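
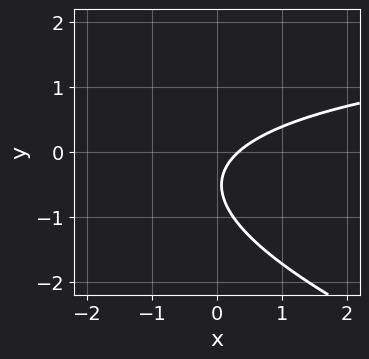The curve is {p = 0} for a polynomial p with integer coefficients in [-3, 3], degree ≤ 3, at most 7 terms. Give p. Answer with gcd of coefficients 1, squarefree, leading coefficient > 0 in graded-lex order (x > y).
x*y + 3*y^2 - 3*x + 3*y + 1

First, deg p = 2.
Then, observable constraints: the curve avoids every integer y-axis point in the box.
Finally, putting this together gives p.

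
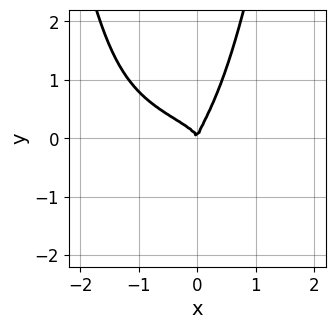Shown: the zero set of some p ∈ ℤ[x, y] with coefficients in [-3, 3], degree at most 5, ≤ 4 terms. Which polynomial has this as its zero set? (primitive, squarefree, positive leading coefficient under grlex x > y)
deg p = 4. The shape is more complex than any degree-3 curve.
From the axis intercepts and sections: one x-axis crossing is at x = 0; it meets the y-axis at y = 0 (among the integer gridlines).
These observations pin down the coefficients.

3*x^2*y^2 + 3*x*y^2 - 2*y^3 + x^2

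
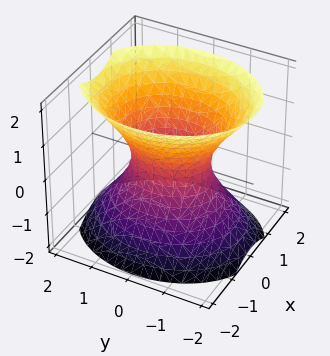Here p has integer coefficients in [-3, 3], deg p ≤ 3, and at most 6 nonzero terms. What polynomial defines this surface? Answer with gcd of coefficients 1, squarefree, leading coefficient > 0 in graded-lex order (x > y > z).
3*x^2 + 2*y^2 - 2*z^2 - 2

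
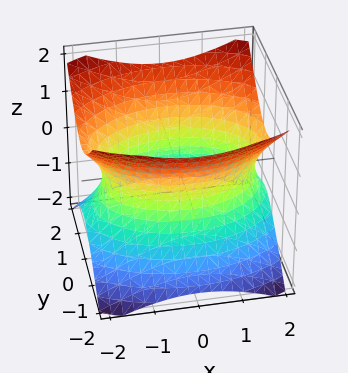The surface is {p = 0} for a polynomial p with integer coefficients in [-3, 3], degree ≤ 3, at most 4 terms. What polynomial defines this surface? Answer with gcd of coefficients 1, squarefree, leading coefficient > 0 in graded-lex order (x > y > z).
1. The degree is 2 — an hourglass — one-sheet hyperboloid; a quadric.
2. Symmetries: mirror symmetry y ↦ −y ⇒ only even powers of y; it's symmetric under x → −x, forcing even powers of x; it's symmetric under z → −z, forcing even powers of z.
3. Checking where it meets the axes: no z-intercept at any integer in the box.
4. The integer polynomial consistent with all of this is the stated p.

x^2 + 2*y^2 - 2*z^2 - 3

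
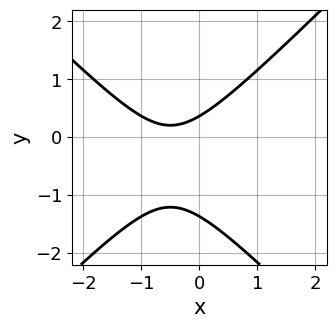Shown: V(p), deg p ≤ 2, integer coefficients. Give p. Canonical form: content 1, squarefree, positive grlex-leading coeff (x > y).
2*x^2 - 2*y^2 + 2*x - 2*y + 1

The degree is 2 — no degree-1 curve has this shape.
Against the integer gridlines: it misses every integer gridline on the x-axis.
Solving for integer coefficients yields p as stated.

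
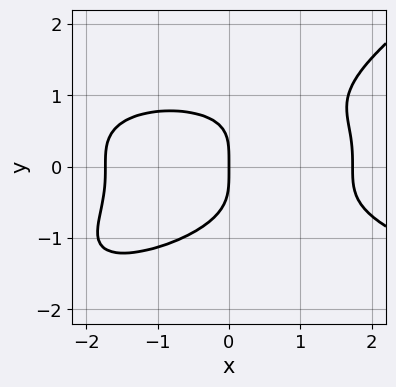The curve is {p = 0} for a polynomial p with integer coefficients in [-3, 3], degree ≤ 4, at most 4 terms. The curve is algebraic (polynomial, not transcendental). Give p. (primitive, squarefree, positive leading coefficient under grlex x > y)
2*x*y^3 - 3*y^4 + x^3 - 3*x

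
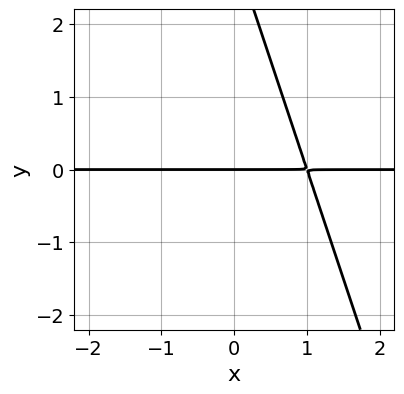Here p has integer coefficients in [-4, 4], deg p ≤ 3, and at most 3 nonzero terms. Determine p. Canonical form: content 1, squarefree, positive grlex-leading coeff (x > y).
First, the degree is 2 — a generic line meets the curve in up to 2 points.
Then, reading off the gridlines: every point of the x-axis in the box is on the curve; it meets the y-axis at y = 0 (among the integer gridlines).
Finally, the integer polynomial consistent with all of this is the stated p.

3*x*y + y^2 - 3*y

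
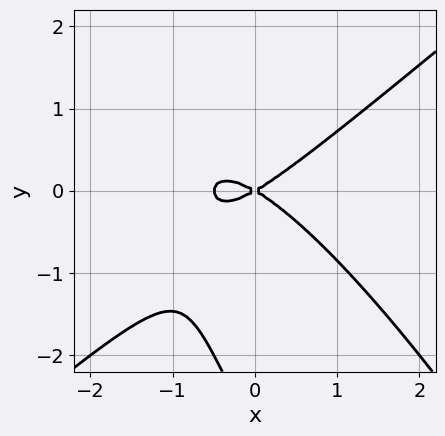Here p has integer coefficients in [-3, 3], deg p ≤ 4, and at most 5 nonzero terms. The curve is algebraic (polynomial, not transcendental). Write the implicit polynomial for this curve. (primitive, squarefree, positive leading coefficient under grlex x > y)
2*x^3 - 2*x*y^2 - y^3 + x^2 - 3*y^2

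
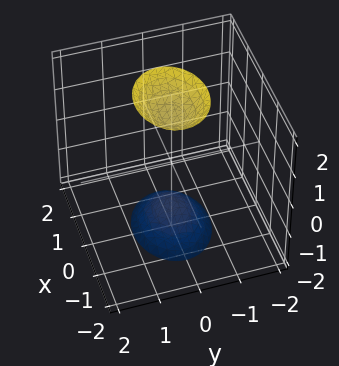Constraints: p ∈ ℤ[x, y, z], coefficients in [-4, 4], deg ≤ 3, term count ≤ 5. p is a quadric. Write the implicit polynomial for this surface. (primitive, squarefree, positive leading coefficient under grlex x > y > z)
The picture has 2 separate pieces. They look like related sheets of one shape, so recover p as a whole.
The degree is 2 — two separate bowl-shaped sheets opening away from each other; a quadric.
Symmetries: it's symmetric under x → −x, forcing even powers of x; it's symmetric under z → −z, forcing even powers of z; mirror symmetry y ↦ −y ⇒ only even powers of y.
From the visible intercepts: the surface avoids every integer x-axis point in the box; no y-intercept at any integer in the box.
Assembling these constraints gives the stated polynomial.

2*x^2 + 3*y^2 - z^2 + 2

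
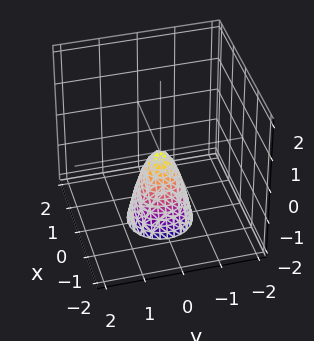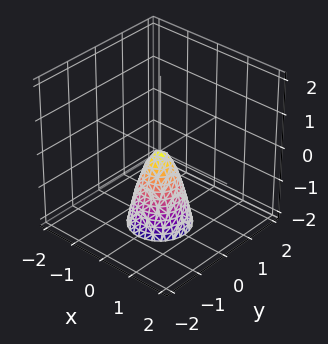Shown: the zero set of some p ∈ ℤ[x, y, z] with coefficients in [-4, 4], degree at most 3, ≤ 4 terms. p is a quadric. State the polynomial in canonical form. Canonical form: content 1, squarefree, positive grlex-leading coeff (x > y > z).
3*x^2 + 3*y^2 + z

1. The degree is 2 — a paraboloid; a quadric.
2. By symmetry, the z-axis is an axis of rotation, so x and y enter only as x² + y².
3. Checking where it meets the axes: it meets the z-axis at z = 0 (among the integer gridlines); a circular section at z = -2 has radius between 0 and 1; one x-axis crossing is at x = 0.
4. Solving for integer coefficients yields p as stated.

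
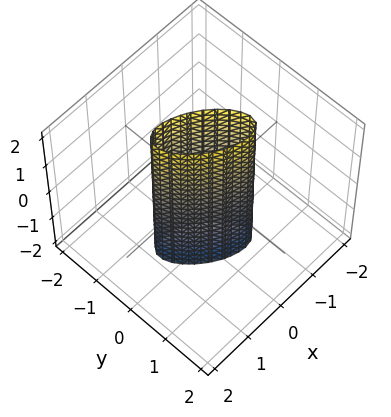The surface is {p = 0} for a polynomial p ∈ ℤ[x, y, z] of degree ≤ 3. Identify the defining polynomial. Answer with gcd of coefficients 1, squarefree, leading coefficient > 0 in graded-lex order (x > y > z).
The degree is 2 — the shape is more complex than any degree-1 surface.
Against the integer gridlines: the surface avoids every integer z-axis point in the box.
The integer polynomial consistent with all of this is the stated p.

2*x^2 + 3*x*y + 3*y^2 - 1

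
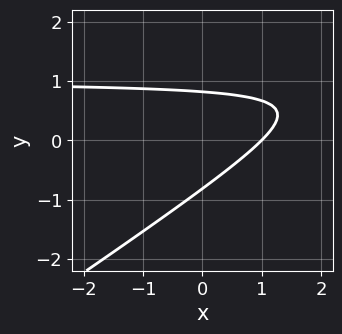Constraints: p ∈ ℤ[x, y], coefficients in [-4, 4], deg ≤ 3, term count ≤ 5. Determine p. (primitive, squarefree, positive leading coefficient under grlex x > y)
2*x*y - 3*y^2 - 2*x + 2

(a) deg p = 2. A generic line meets the curve in up to 2 points.
(b) Observable constraints: one x-axis crossing is at x = 1.
(c) Fitting integer coefficients to these (and the overall shape) gives p.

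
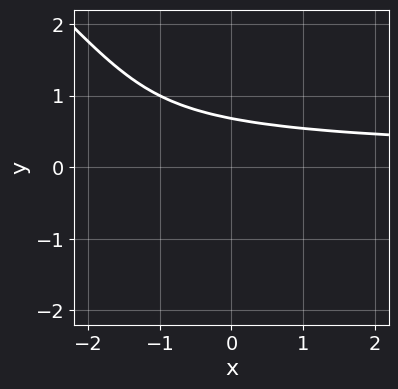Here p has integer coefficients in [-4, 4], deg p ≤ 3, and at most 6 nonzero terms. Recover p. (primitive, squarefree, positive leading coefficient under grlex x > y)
x*y^2 + y^3 + y - 1

Degree: no degree-2 curve has this shape, so deg p = 3.
Reading off the gridlines: no x-intercept at any integer in the box.
Fitting integer coefficients to these (and the overall shape) gives p.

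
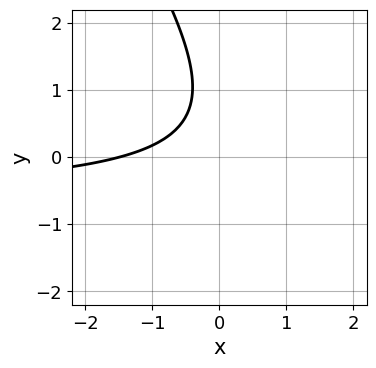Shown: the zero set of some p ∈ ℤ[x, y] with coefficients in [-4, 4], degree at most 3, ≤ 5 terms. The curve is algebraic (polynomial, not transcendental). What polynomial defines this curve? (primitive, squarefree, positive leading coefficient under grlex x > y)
1. deg p = 2. The shape is more complex than any degree-1 curve.
2. Checking where it meets the axes: it misses every integer gridline on the y-axis.
3. The integer polynomial consistent with all of this is the stated p.

3*x*y + 2*y^2 + 2*x - 3*y + 3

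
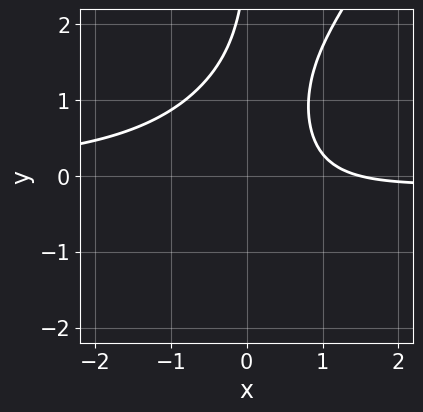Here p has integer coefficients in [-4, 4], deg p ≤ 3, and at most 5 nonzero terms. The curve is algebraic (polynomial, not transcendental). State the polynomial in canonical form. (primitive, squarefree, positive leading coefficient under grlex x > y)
3*x^2*y - 2*x*y^2 + 2*x + y - 3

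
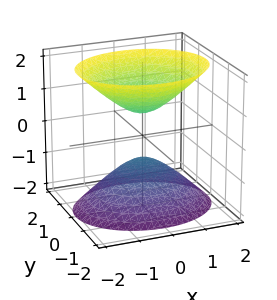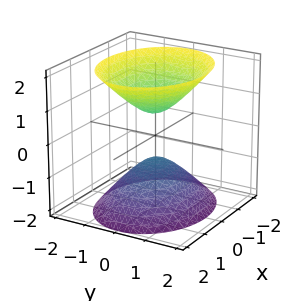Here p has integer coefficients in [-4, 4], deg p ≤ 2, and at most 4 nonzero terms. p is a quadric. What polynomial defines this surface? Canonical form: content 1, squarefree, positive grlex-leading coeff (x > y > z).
2*x^2 + 3*y^2 - 2*z^2 + 1

(a) There are 2 components. Treating them together as one polynomial.
(b) Degree: two sheets facing apart; a quadric, so deg p = 2.
(c) Symmetries: it's symmetric under z → −z, forcing even powers of z; the y ↦ −y reflection is a symmetry, so y appears only in even powers; it's symmetric under x → −x, forcing even powers of x.
(d) Checking where it meets the axes: no y-intercept at any integer in the box; the surface avoids every integer x-axis point in the box.
(e) Solving for integer coefficients yields p as stated.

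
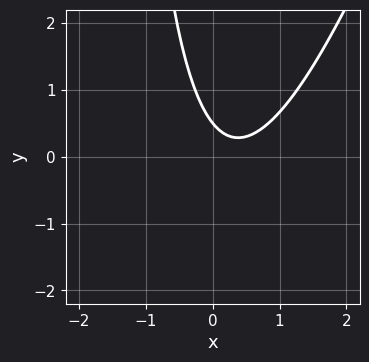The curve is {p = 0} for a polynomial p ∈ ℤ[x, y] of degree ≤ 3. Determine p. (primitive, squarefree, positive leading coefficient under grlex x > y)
3*x^2 - x*y - 2*x - 2*y + 1

(a) Degree: the shape is more complex than any degree-1 curve, so deg p = 2.
(b) From the visible intercepts: no x-intercept at any integer in the box.
(c) The integer polynomial consistent with all of this is the stated p.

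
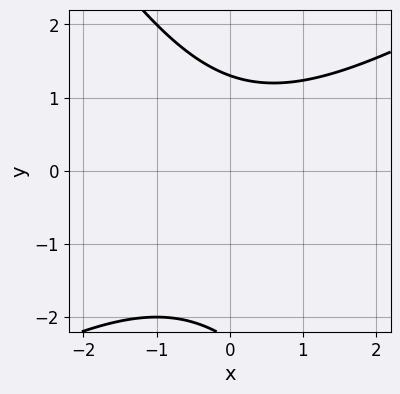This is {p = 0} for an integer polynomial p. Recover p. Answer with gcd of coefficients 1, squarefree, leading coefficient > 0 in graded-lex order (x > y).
x^2 - x*y - y^2 - y + 3

(a) Degree: the shape is more complex than any degree-1 curve, so deg p = 2.
(b) From the visible intercepts: no x-intercept at any integer in the box.
(c) Fitting integer coefficients to these (and the overall shape) gives p.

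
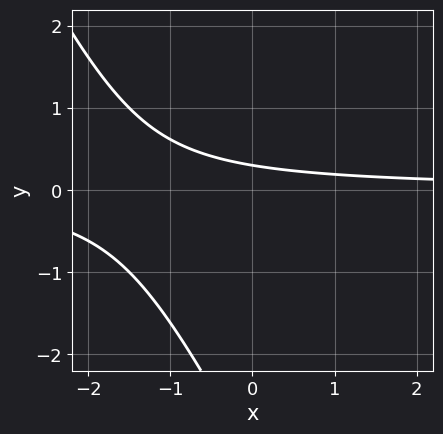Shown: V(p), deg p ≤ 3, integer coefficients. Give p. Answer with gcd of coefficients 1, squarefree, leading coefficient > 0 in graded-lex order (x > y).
2*x*y + y^2 + 3*y - 1

1. The degree is 2 — the shape is more complex than any degree-1 curve.
2. Reading off the gridlines: it misses every integer gridline on the x-axis.
3. Matching integer coefficients to the picture gives p.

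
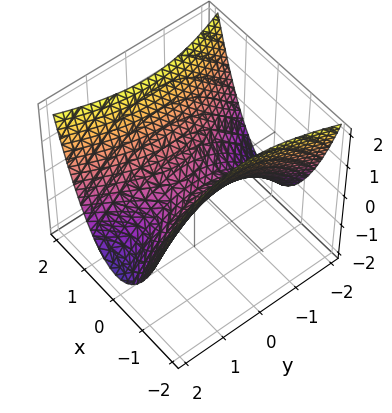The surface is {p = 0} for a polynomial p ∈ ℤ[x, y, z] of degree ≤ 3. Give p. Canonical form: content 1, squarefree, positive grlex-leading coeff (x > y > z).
3*x^2 - y^2 - 3*z

deg p = 2.
Symmetries: mirror symmetry x ↦ −x ⇒ only even powers of x; mirror symmetry y ↦ −y ⇒ only even powers of y.
Reading off the gridlines: one z-axis crossing is at z = 0; it meets the y-axis at y = 0 (among the integer gridlines); it meets the x-axis at x = 0 (among the integer gridlines).
Matching integer coefficients to the picture gives p.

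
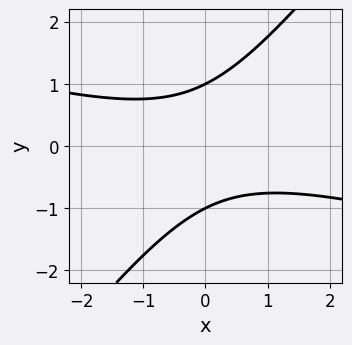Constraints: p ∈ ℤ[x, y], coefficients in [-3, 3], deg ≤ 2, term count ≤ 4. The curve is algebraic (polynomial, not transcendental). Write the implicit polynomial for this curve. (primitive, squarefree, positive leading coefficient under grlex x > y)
x^2 + 3*x*y - 3*y^2 + 3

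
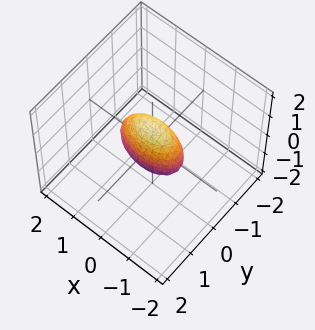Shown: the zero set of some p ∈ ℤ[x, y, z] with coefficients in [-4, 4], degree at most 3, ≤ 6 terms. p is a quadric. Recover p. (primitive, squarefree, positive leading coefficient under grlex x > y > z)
x^2 + 3*y^2 + z^2 - 1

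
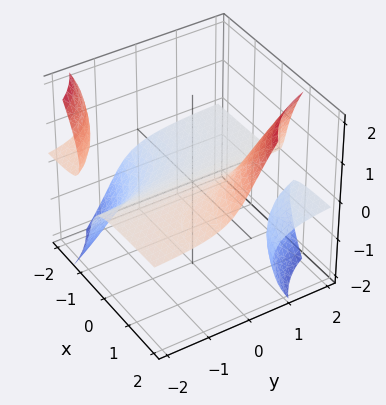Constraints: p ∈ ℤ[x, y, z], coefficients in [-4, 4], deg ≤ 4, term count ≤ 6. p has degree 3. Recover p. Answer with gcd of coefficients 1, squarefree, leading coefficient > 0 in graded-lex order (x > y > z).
3*x*y*z - z^3 + x*z + x - 3*z

I count 3 distinct pieces. Treating them together as one polynomial.
deg p = 3. The shape is more complex than any degree-2 surface.
Reading off the gridlines: the visible y-axis segment lies entirely on the surface; it crosses the z-axis at the gridline z = 0.
Putting this together gives p.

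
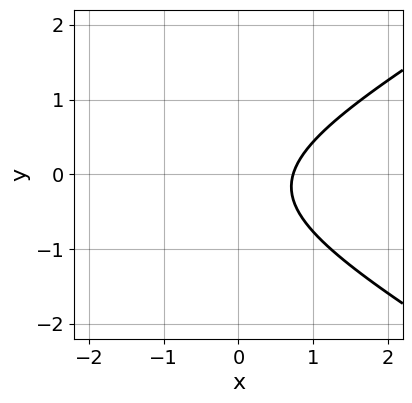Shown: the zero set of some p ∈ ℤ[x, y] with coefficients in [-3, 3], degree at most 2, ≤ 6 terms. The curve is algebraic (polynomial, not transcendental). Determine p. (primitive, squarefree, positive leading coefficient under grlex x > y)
The degree is 2 — the shape is more complex than any degree-1 curve.
Checking where it meets the axes: no y-intercept at any integer in the box.
Putting this together gives p.

x^2 - 3*y^2 + 2*x - y - 2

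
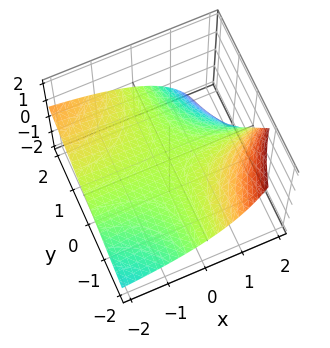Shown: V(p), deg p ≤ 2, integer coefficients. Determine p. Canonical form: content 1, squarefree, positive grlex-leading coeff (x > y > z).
x*y - x*z + 3*z

(a) deg p = 2.
(b) Against the integer gridlines: the visible x-axis segment lies entirely on the surface; one z-axis crossing is at z = 0; the visible y-axis segment lies entirely on the surface.
(c) Assembling these constraints gives the stated polynomial.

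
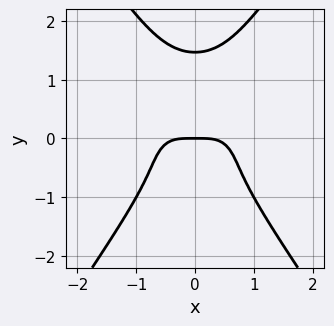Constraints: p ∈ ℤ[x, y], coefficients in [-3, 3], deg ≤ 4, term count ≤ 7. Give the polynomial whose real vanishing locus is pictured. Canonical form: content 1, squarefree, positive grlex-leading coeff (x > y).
3*x^4 + 3*x^2*y^2 - 2*y^4 + 2*y^3 + 2*y

(a) Degree: a generic line meets the curve in up to 4 points, so deg p = 4.
(b) Symmetries: it's symmetric under x → −x, forcing even powers of x.
(c) Observable constraints: one y-axis crossing is at y = 0; it crosses the x-axis at the gridline x = 0.
(d) These observations pin down the coefficients.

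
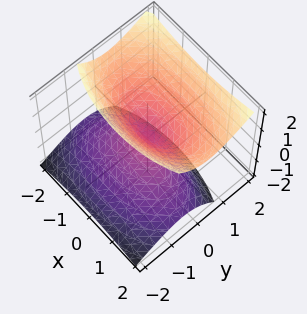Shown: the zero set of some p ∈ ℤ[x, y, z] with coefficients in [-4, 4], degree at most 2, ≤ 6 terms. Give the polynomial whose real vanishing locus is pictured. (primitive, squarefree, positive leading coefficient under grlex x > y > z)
x^2 + 3*y^2 - 2*y*z - 2*z^2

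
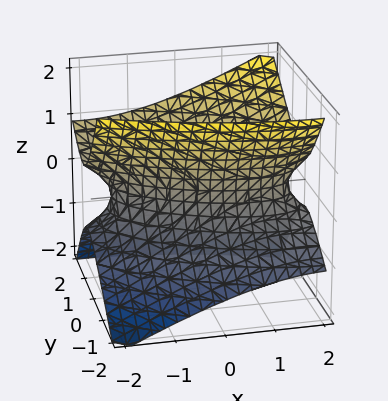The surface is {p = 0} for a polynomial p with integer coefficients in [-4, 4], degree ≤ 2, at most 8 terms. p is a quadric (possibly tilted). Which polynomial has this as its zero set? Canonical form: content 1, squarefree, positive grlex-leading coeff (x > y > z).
(a) The degree is 2 — no degree-1 surface has this shape.
(b) From the axis intercepts and sections: no z-intercept at any integer in the box.
(c) Fitting integer coefficients to these (and the overall shape) gives p.

x^2 + 2*x*y + 3*y^2 - 2*y*z - 3*z^2 - 2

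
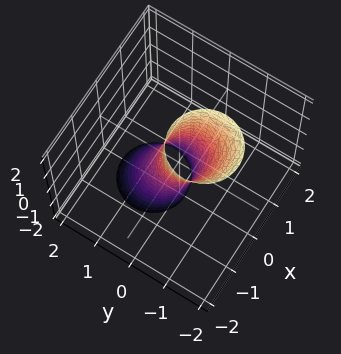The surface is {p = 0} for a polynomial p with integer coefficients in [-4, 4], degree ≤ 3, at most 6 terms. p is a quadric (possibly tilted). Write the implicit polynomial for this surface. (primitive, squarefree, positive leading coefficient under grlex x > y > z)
3*x^2 + 3*y^2 + 2*y*z - 1

(a) The degree is 2 — no degree-1 surface has this shape.
(b) Against the integer gridlines: the surface avoids every integer z-axis point in the box.
(c) Fitting integer coefficients to these (and the overall shape) gives p.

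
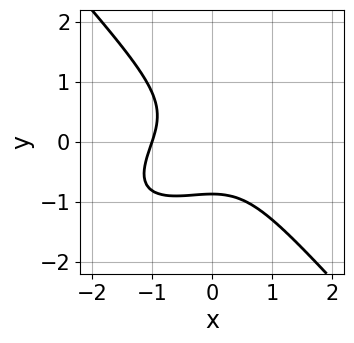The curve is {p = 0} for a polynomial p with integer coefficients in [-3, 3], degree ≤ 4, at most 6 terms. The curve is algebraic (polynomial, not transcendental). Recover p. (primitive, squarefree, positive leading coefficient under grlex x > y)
1. Degree: a generic line meets the curve in up to 3 points, so deg p = 3.
2. Checking where it meets the axes: one x-axis crossing is at x = -1.
3. Fitting integer coefficients to these (and the overall shape) gives p.

2*x^3 - 2*x^2*y + 3*y^3 + 2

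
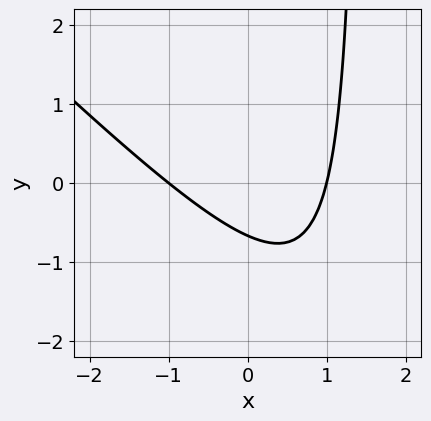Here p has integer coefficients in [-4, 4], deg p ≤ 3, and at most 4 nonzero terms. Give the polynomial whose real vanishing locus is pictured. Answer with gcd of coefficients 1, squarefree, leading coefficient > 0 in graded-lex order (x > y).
(a) deg p = 2. The shape is more complex than any degree-1 curve.
(b) Checking where it meets the axes: the x-axis gridline crossings are at x ∈ {-1, 1}.
(c) Putting this together gives p.

2*x^2 + 2*x*y - 3*y - 2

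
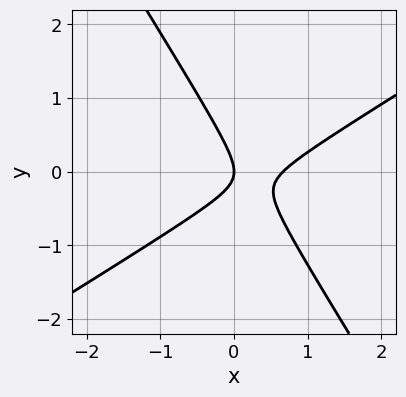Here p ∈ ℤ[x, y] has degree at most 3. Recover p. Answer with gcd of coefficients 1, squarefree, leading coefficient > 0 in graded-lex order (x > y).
3*x^2 - 3*x*y - 3*y^2 - 2*x

1. Degree: a generic line meets the curve in up to 2 points, so deg p = 2.
2. Checking where it meets the axes: it meets the x-axis at x = 0 (among the integer gridlines); one y-axis crossing is at y = 0.
3. These observations pin down the coefficients.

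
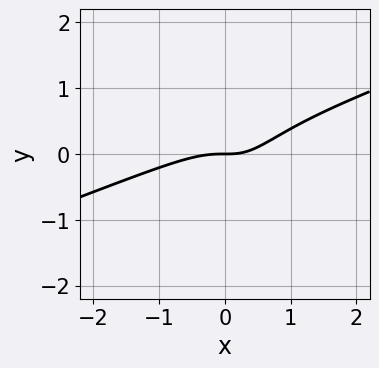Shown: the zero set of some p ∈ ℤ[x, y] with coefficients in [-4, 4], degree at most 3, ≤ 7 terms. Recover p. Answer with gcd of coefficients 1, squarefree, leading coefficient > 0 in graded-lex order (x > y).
x^3 - 3*x^2*y + x*y^2 + x*y - y

(a) The degree is 3 — no degree-2 curve has this shape.
(b) Reading off the gridlines: it meets the x-axis at x = 0 (among the integer gridlines); it crosses the y-axis at the gridline y = 0.
(c) Putting this together gives p.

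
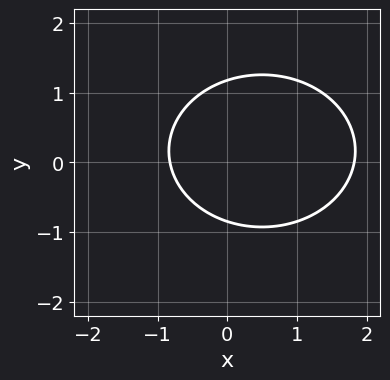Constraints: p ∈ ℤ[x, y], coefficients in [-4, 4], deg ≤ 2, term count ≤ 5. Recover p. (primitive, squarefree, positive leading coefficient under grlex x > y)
2*x^2 + 3*y^2 - 2*x - y - 3

(a) Degree: a generic line meets the curve in up to 2 points, so deg p = 2.
(b) Matching integer coefficients to the picture gives p.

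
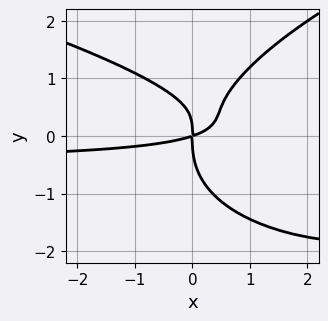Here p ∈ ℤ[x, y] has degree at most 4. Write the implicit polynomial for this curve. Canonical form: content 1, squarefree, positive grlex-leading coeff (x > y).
2*y^4 - 2*x^2*y - 3*x*y^2 - x^2 + 3*x*y

First, deg p = 4.
Then, from the axis intercepts and sections: it meets the y-axis at y = 0 (among the integer gridlines); it meets the x-axis at x = 0 (among the integer gridlines).
Finally, putting this together gives p.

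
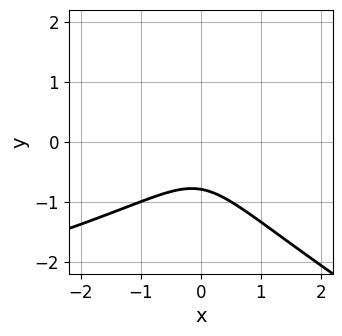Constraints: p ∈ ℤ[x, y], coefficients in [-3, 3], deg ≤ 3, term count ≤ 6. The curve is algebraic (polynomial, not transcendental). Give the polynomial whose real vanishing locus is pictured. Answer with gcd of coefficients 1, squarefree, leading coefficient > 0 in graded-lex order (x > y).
x*y^2 + 2*y^3 + 2*x^2 + 1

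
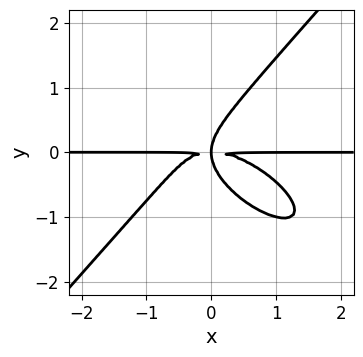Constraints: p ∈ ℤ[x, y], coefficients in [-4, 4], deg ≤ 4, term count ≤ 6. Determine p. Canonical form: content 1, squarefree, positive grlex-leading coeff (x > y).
2*x^3*y + 2*x^2*y^2 - 3*y^4 + 3*x*y^2

(a) The degree is 4 — the shape is more complex than any degree-3 curve.
(b) Reading off the gridlines: the visible x-axis segment lies entirely on the curve.
(c) Assembling these constraints gives the stated polynomial.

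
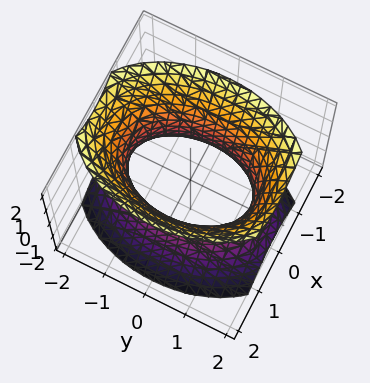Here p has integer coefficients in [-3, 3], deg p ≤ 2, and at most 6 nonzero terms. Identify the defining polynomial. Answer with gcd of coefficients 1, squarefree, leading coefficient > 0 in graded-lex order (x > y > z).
2*x^2 + y^2 - z^2 - 2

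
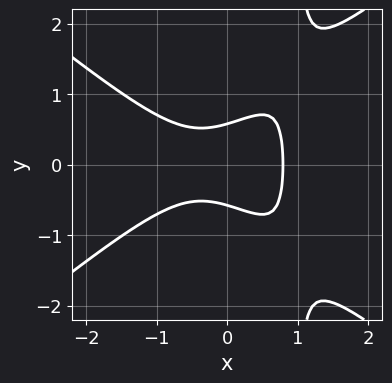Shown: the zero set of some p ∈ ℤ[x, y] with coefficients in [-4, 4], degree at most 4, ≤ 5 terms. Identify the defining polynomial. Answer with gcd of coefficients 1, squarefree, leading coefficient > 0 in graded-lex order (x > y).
2*x^3 - 3*x*y^2 + 3*y^2 - 1

First, deg p = 3. The shape is more complex than any degree-2 curve.
Then, symmetries: the y ↦ −y reflection is a symmetry, so y appears only in even powers.
Finally, solving for integer coefficients yields p as stated.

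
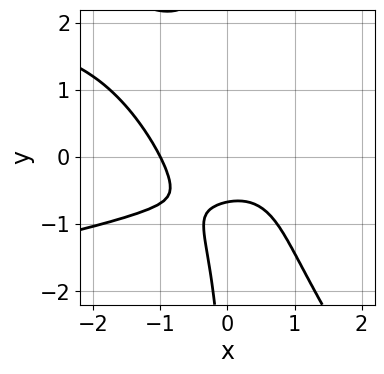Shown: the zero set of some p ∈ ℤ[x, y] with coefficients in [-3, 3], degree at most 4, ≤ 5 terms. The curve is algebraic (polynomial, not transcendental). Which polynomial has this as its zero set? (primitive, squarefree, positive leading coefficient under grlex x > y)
(a) deg p = 4. The shape is more complex than any degree-3 curve.
(b) Against the integer gridlines: it meets the x-axis at x = -1 (among the integer gridlines).
(c) These observations pin down the coefficients.

3*x^2*y^2 + 2*x*y^3 + 2*x^3 + 3*y + 2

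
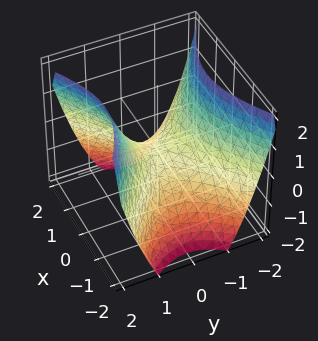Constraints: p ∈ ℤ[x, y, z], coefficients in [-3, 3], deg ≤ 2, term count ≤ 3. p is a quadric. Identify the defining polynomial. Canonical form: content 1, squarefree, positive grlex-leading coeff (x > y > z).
2*x^2 - 3*y^2 + 3*z

1. The degree is 2 — a hyperbolic paraboloid; a quadric.
2. Symmetries: it's symmetric under y → −y, forcing even powers of y; the x ↦ −x reflection is a symmetry, so x appears only in even powers.
3. Observable constraints: it meets the x-axis at x = 0 (among the integer gridlines); it meets the y-axis at y = 0 (among the integer gridlines); it crosses the z-axis at the gridline z = 0.
4. Solving for integer coefficients yields p as stated.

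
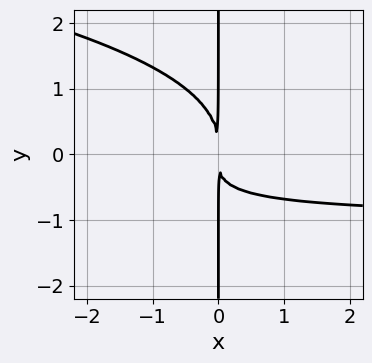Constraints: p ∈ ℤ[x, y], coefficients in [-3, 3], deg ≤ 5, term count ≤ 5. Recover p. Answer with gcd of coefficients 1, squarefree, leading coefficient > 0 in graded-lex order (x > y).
x*y^3 + x^2*y + x^2

(a) deg p = 4. No degree-3 curve has this shape.
(b) From the axis intercepts and sections: every point of the y-axis in the box is on the curve.
(c) Matching integer coefficients to the picture gives p.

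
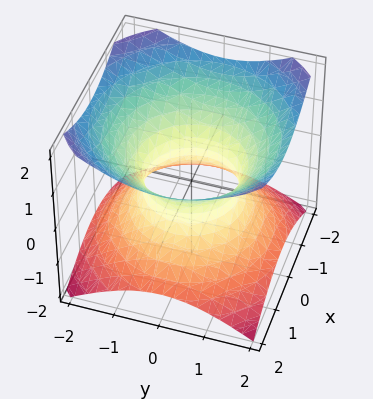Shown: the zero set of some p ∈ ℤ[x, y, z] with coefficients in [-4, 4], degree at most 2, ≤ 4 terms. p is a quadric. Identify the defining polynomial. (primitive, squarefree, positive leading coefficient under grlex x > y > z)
deg p = 2. One connected sheet with a waist; a quadric.
Symmetries: rotational symmetry about the z-axis ⇒ p depends on x, y only through x² + y²; it's symmetric under z → −z, forcing even powers of z.
From the axis intercepts and sections: the y-axis gridline crossings are at y ∈ {-1, 1}; among the integer gridlines, it crosses the x-axis at x ∈ {-1, 1}; a circular section at z = -1 has radius between 1 and 2; it misses every integer gridline on the z-axis.
Fitting integer coefficients to these (and the overall shape) gives p.

2*x^2 + 2*y^2 - 3*z^2 - 2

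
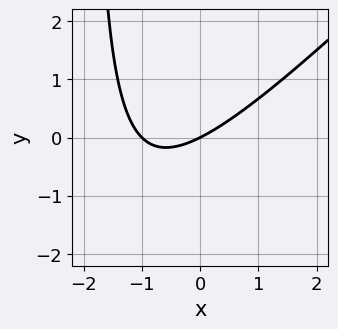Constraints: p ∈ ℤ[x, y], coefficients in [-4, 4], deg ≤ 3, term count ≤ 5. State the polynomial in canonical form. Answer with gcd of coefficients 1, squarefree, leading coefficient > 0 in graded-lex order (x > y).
Degree: the shape is more complex than any degree-1 curve, so deg p = 2.
From the visible intercepts: the x-axis gridline crossings are at x ∈ {-1, 0}; it meets the y-axis at y = 0 (among the integer gridlines).
Fitting integer coefficients to these (and the overall shape) gives p.

x^2 - x*y + x - 2*y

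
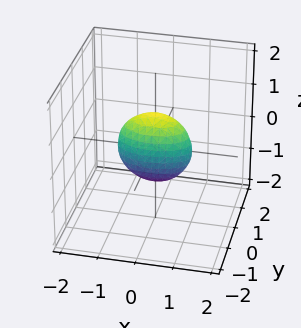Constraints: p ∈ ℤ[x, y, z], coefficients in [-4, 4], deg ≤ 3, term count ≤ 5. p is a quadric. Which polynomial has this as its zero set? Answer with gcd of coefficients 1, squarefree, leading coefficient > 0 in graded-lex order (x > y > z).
1. The degree is 2 — a closed, bounded, convex surface; a quadric.
2. Symmetries: the z ↦ −z reflection is a symmetry, so z appears only in even powers; the x ↦ −x reflection is a symmetry, so x appears only in even powers; it's symmetric under y → −y, forcing even powers of y.
3. Observable constraints: among the integer gridlines, it crosses the x-axis at x ∈ {-1, 1}; the z-axis gridline crossings are at z ∈ {-1, 1}.
4. Solving for integer coefficients yields p as stated.

x^2 + 3*y^2 + z^2 - 1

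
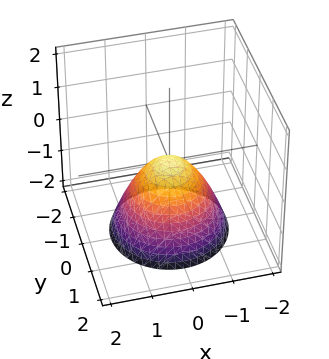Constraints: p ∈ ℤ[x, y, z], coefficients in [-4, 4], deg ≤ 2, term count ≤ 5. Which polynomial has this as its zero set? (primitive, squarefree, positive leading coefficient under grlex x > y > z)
x^2 + y^2 + z

First, the degree is 2 — a single bowl opening along one axis; a quadric.
Next, by symmetry, the z-axis is an axis of rotation, so x and y enter only as x² + y².
Then, from the axis intercepts and sections: one x-axis crossing is at x = 0; one z-axis crossing is at z = 0.
Finally, together with the visible shape, these determine p as stated.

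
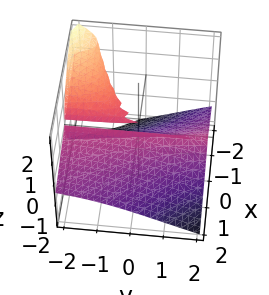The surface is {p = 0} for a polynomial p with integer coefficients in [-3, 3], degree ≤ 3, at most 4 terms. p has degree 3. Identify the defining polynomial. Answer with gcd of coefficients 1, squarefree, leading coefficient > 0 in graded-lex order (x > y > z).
x*y*z - z^3 - x^2 - x*z

1. The picture has 2 separate pieces. They look like related sheets of one shape, so recover p as a whole.
2. The degree is 3 — a generic line meets the surface in up to 3 points.
3. Against the integer gridlines: it meets the z-axis at z = 0 (among the integer gridlines); the visible y-axis segment lies entirely on the surface.
4. The integer polynomial consistent with all of this is the stated p.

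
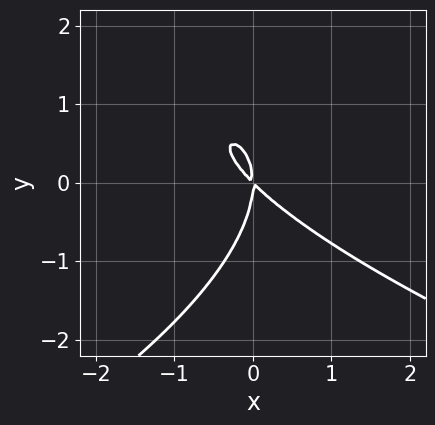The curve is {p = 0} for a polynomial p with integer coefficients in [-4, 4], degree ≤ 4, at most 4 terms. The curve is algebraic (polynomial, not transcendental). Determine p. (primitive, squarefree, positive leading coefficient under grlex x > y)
First, deg p = 3. No degree-2 curve has this shape.
Next, from the axis intercepts and sections: one y-axis crossing is at y = 0; it meets the x-axis at x = 0 (among the integer gridlines).
Finally, solving for integer coefficients yields p as stated.

y^3 + 2*x^2 + 2*x*y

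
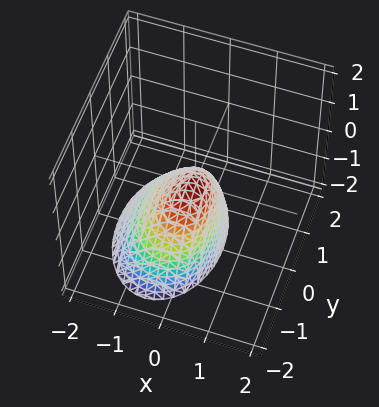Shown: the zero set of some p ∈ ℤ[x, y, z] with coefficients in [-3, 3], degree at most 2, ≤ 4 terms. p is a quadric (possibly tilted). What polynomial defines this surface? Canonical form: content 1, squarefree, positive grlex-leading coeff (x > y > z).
Degree: the shape is more complex than any degree-1 surface, so deg p = 2.
Observable constraints: it crosses the x-axis at the gridline x = 0; one z-axis crossing is at z = 0; it meets the y-axis at y = 0 (among the integer gridlines).
These observations pin down the coefficients.

2*x^2 - x*z + y^2 + z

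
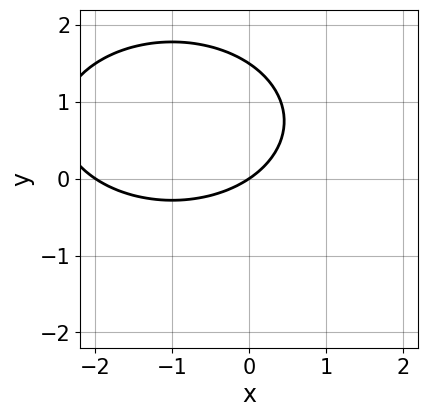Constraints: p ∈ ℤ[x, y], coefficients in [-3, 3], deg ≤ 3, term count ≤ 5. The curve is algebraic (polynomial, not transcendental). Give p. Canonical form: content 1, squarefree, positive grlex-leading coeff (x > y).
Degree: no degree-1 curve has this shape, so deg p = 2.
From the axis intercepts and sections: among the integer gridlines, it crosses the x-axis at x ∈ {-2, 0}; it meets the y-axis at y = 0 (among the integer gridlines).
Together with the visible shape, these determine p as stated.

x^2 + 2*y^2 + 2*x - 3*y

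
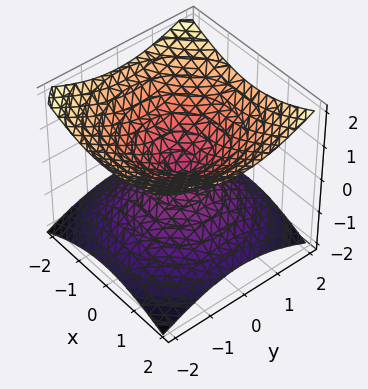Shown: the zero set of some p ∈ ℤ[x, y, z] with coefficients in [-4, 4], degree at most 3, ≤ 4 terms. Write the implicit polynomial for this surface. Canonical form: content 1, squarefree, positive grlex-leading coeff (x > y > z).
Degree: two nappes meeting at a single point; a quadric, so deg p = 2.
Symmetries: the surface is invariant under rotation about z: p = q(x² + y², z); it's symmetric under z → −z, forcing even powers of z.
Checking where it meets the axes: a circular section at z = -1 has radius between 1 and 2; one y-axis crossing is at y = 0; it meets the z-axis at z = 0 (among the integer gridlines); it meets the x-axis at x = 0 (among the integer gridlines).
Assembling these constraints gives the stated polynomial.

x^2 + y^2 - 2*z^2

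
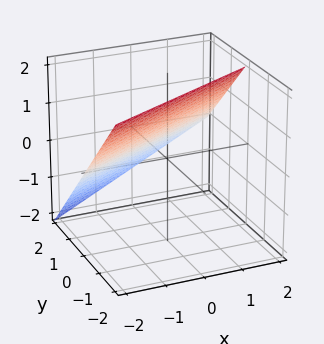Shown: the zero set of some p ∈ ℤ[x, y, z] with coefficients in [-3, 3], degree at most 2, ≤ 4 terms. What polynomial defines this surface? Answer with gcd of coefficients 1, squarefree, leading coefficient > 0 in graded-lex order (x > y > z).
x - 2*y - 2*z + 2

1. Degree: the surface is flat (a plane), so deg p = 1.
2. Reading off the gridlines: one y-axis crossing is at y = 1; it meets the z-axis at z = 1 (among the integer gridlines); it crosses the x-axis at the gridline x = -2.
3. Putting this together gives p.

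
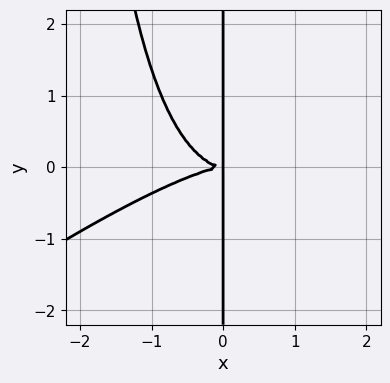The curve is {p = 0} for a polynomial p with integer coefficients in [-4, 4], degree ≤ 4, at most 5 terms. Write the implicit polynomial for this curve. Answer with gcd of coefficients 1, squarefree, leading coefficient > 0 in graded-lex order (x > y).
The degree is 4 — a generic line meets the curve in up to 4 points.
Checking where it meets the axes: the visible y-axis segment lies entirely on the curve.
Together with the visible shape, these determine p as stated.

x^4 - 2*x^3*y + x^2*y^2 + 3*x*y^2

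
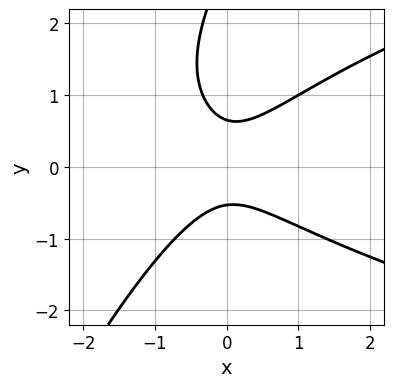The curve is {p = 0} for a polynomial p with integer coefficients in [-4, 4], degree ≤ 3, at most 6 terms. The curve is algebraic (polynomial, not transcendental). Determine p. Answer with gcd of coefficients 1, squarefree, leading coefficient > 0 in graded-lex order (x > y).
2*x*y^2 - y^3 - 3*x^2 + 3*y^2 - 1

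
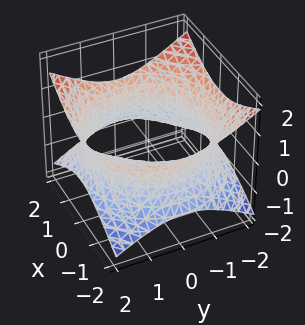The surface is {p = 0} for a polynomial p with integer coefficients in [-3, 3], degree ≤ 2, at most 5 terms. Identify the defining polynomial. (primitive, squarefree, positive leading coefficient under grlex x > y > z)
x^2 + y^2 - 2*z^2 - 3

First, the degree is 2 — the shape is more complex than any degree-1 surface.
Then, symmetries: rotational symmetry about the z-axis ⇒ p depends on x, y only through x² + y².
Next, against the integer gridlines: it misses every integer gridline on the z-axis; a circular section at z = 0 has radius between 1 and 2.
Finally, matching integer coefficients to the picture gives p.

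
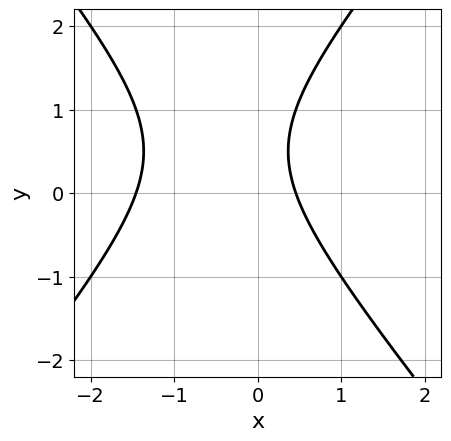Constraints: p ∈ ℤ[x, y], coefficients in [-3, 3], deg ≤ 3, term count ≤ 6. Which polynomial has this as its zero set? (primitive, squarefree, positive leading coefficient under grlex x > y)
3*x^2 - 2*y^2 + 3*x + 2*y - 2

1. The degree is 2 — the shape is more complex than any degree-1 curve.
2. From the visible intercepts: it misses every integer gridline on the y-axis.
3. These observations pin down the coefficients.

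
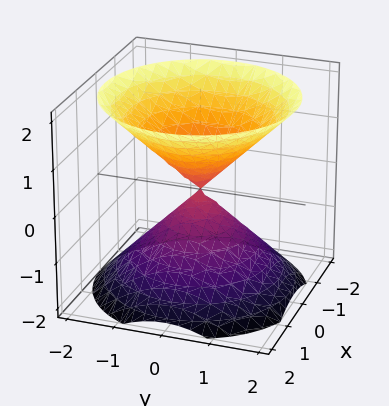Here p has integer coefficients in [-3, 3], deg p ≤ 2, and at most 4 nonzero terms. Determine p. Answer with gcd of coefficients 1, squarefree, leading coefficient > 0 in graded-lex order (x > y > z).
x^2 + y^2 - z^2

First, I count 2 distinct pieces. Treating them together as one polynomial.
Next, the degree is 2 — a double cone through the origin; a quadric.
Next, symmetries: rotational symmetry about the z-axis ⇒ p depends on x, y only through x² + y²; the z ↦ −z reflection is a symmetry, so z appears only in even powers.
Then, reading off the gridlines: it meets the z-axis at z = 0 (among the integer gridlines); a circular section at z = -1 has radius exactly 1.
Finally, fitting integer coefficients to these (and the overall shape) gives p.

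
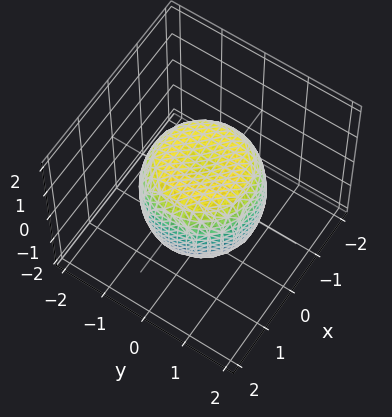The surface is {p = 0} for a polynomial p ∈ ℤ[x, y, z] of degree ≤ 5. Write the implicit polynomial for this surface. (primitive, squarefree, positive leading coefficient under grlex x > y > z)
x^4 + 2*x^2*y^2 + y^4 - x^2 - y^2 + z^2 - 1

(a) Degree: no degree-3 surface has this shape, so deg p = 4.
(b) By symmetry, the surface is invariant under rotation about z: p = q(x² + y², z).
(c) Checking where it meets the axes: a circular section at z = 1 has radius exactly 1; among the integer gridlines, it crosses the z-axis at z ∈ {-1, 1}.
(d) Putting this together gives p.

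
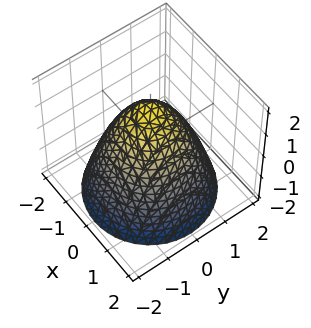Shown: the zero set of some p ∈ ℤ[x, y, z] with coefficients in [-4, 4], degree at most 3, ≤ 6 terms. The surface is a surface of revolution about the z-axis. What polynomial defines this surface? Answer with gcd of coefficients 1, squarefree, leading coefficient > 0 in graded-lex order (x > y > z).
2*x^2 + 2*y^2 + 2*z - 3

(a) The degree is 2 — a generic line meets the surface in up to 2 points.
(b) By symmetry, every cross-section ⟂ z is a circle, so x, y appear only via x² + y².
(c) Checking where it meets the axes: a circular section at z = -1 has radius between 1 and 2.
(d) Matching integer coefficients to the picture gives p.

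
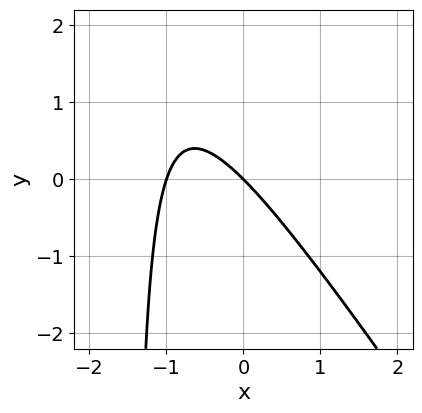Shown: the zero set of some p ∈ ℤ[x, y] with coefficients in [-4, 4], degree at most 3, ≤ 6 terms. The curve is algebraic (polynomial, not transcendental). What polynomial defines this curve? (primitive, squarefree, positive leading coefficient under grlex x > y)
3*x^2 + 2*x*y + 3*x + 3*y

1. Degree: the shape is more complex than any degree-1 curve, so deg p = 2.
2. Against the integer gridlines: it meets the y-axis at y = 0 (among the integer gridlines); among the integer gridlines, it crosses the x-axis at x ∈ {-1, 0}.
3. The integer polynomial consistent with all of this is the stated p.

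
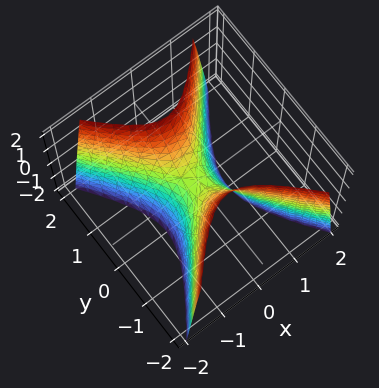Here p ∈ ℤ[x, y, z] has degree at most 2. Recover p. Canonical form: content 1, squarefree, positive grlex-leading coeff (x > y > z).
First, degree: a hyperbolic paraboloid; a quadric, so deg p = 2.
Next, symmetries: it's symmetric under y → −y, forcing even powers of y; mirror symmetry x ↦ −x ⇒ only even powers of x.
Next, observable constraints: one y-axis crossing is at y = 0; it crosses the x-axis at the gridline x = 0; one z-axis crossing is at z = 0.
Finally, together with the visible shape, these determine p as stated.

3*x^2 - 2*y^2 + z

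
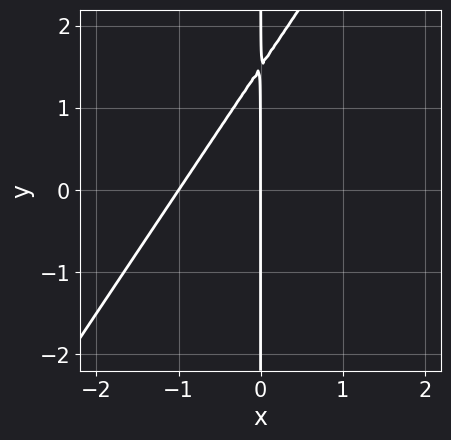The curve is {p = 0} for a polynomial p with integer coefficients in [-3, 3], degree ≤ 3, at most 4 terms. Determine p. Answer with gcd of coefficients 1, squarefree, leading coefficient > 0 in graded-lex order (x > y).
1. Degree: a generic line meets the curve in up to 2 points, so deg p = 2.
2. Checking where it meets the axes: the x-axis gridline crossings are at x ∈ {-1, 0}; every point of the y-axis in the box is on the curve.
3. Fitting integer coefficients to these (and the overall shape) gives p.

3*x^2 - 2*x*y + 3*x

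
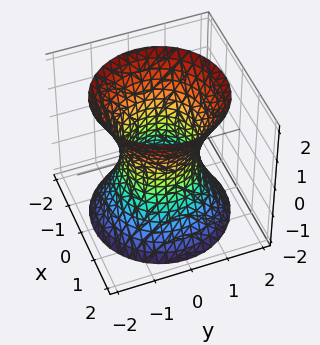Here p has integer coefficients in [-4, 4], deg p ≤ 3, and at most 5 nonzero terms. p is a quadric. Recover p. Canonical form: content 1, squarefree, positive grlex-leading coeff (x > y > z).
(a) The degree is 2 — an hourglass — one-sheet hyperboloid; a quadric.
(b) Symmetry: the z-axis is an axis of rotation, so x and y enter only as x² + y²; it's symmetric under z → −z, forcing even powers of z.
(c) Reading off the gridlines: among the integer gridlines, it crosses the x-axis at x ∈ {-1, 1}; a circular section at z = -1 has radius between 1 and 2.
(d) Fitting integer coefficients to these (and the overall shape) gives p. Check: (0, -1, 0) on the y-axis lies on the surface, and p(0, -1, 0) = 0. ✓

2*x^2 + 2*y^2 - z^2 - 2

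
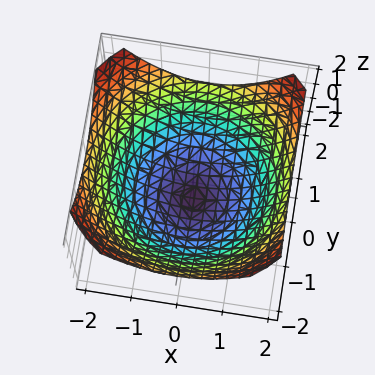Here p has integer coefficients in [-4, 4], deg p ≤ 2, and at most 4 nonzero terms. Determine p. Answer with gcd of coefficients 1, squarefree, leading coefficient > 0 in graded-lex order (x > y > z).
1. Degree: a generic line meets the surface in up to 2 points, so deg p = 2.
2. Symmetry: the z-axis is an axis of rotation, so x and y enter only as x² + y².
3. Observable constraints: a circular section at z = 0 has radius between 1 and 2.
4. Matching integer coefficients to the picture gives p.

x^2 + y^2 - 2*z - 3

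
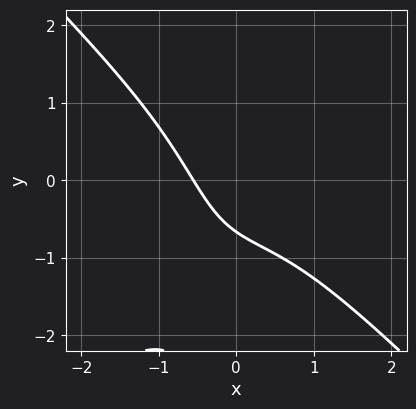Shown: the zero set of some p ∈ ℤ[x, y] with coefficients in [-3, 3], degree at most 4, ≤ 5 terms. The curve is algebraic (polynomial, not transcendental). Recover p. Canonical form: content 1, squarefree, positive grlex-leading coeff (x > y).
Degree: the shape is more complex than any degree-2 curve, so deg p = 3.
Putting this together gives p.

2*x^3 - 2*x*y^2 + 3*x + 3*y + 2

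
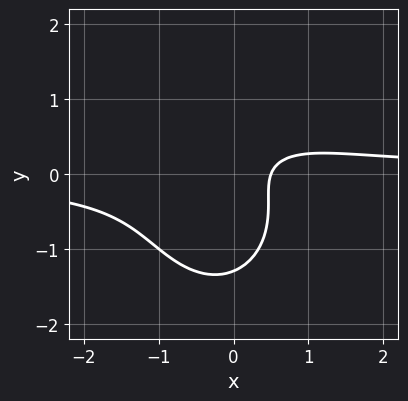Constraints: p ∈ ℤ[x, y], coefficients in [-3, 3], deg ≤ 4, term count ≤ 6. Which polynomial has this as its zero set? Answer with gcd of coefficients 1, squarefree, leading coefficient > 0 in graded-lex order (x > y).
3*x^2*y + 2*y^3 + 2*y^2 - 2*x + 1

(a) Degree: no degree-2 curve has this shape, so deg p = 3.
(b) Putting this together gives p.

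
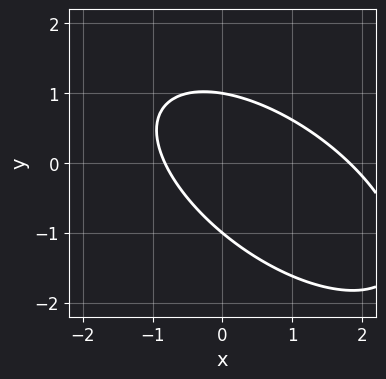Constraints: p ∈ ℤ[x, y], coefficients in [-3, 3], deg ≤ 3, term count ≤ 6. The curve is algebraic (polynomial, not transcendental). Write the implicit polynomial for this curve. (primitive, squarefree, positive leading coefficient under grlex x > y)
2*x^2 + 3*x*y + 3*y^2 - 2*x - 3

(a) Degree: a generic line meets the curve in up to 2 points, so deg p = 2.
(b) Observable constraints: among the integer gridlines, it crosses the y-axis at y ∈ {-1, 1}.
(c) The integer polynomial consistent with all of this is the stated p.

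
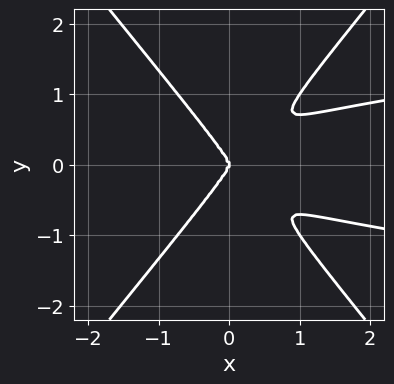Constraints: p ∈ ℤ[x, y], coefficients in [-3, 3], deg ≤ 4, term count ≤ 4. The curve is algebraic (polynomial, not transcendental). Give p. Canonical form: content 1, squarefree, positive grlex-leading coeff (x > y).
1. Degree: no degree-3 curve has this shape, so deg p = 4.
2. Symmetries: the y ↦ −y reflection is a symmetry, so y appears only in even powers.
3. From the visible intercepts: it crosses the y-axis at the gridline y = 0; one x-axis crossing is at x = 0.
4. Together with the visible shape, these determine p as stated.

3*x^2*y^2 - 2*y^4 - x^3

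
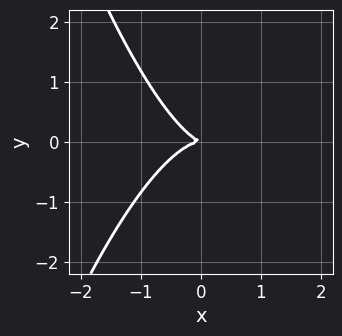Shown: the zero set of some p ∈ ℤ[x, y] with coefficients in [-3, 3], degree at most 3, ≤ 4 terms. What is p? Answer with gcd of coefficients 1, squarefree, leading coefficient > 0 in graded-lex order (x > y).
(a) The degree is 3 — a generic line meets the curve in up to 3 points.
(b) Observable constraints: it crosses the y-axis at the gridline y = 0; it crosses the x-axis at the gridline x = 0.
(c) Assembling these constraints gives the stated polynomial.

3*x^3 + x*y + 3*y^2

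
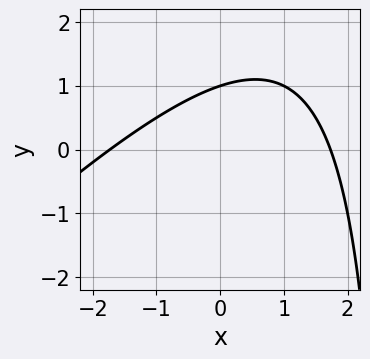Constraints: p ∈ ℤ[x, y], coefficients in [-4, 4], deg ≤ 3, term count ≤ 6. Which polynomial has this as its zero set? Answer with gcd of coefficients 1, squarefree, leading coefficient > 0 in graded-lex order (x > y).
1. deg p = 2.
2. Observable constraints: it meets the y-axis at y = 1 (among the integer gridlines).
3. Putting this together gives p.

x^2 - x*y + 3*y - 3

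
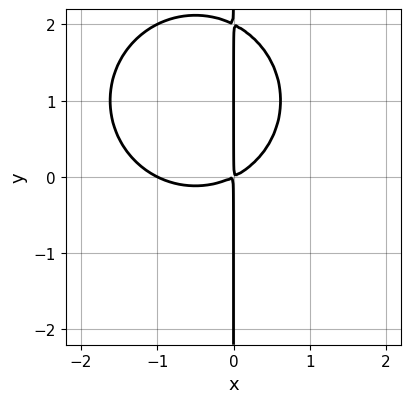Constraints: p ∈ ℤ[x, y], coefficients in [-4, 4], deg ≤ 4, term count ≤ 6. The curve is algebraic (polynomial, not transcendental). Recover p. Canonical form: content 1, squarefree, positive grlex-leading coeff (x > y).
1. Degree: a generic line meets the curve in up to 3 points, so deg p = 3.
2. From the visible intercepts: the visible y-axis segment lies entirely on the curve; it meets the x-axis at x = -1 (among the integer gridlines).
3. Assembling these constraints gives the stated polynomial.

x^3 + x*y^2 + x^2 - 2*x*y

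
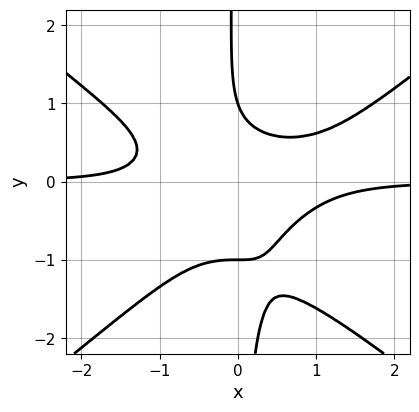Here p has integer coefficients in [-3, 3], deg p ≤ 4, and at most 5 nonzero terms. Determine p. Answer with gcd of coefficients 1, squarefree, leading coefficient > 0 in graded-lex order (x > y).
2*x^3*y - 3*x*y^3 - 3*x*y^2 - y^2 + 1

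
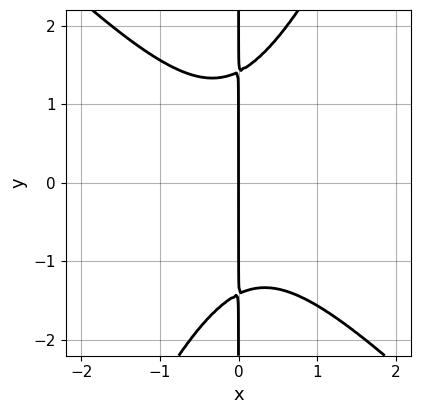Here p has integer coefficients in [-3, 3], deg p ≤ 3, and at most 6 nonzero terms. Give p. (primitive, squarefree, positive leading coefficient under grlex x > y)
First, degree: no degree-2 curve has this shape, so deg p = 3.
Next, from the visible intercepts: it crosses the x-axis at the gridline x = 0; the visible y-axis segment lies entirely on the curve.
Finally, fitting integer coefficients to these (and the overall shape) gives p.

2*x^3 + x^2*y - x*y^2 + 2*x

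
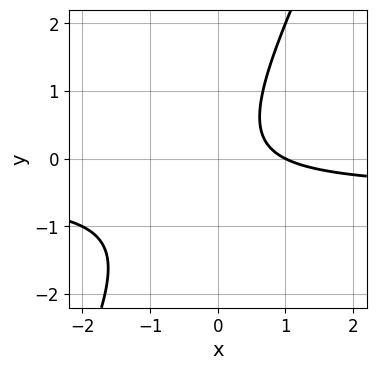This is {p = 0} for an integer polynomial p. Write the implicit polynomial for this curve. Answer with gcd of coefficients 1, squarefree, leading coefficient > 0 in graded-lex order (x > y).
First, the degree is 2 — no degree-1 curve has this shape.
Next, against the integer gridlines: it crosses the x-axis at the gridline x = 1; the curve avoids every integer y-axis point in the box.
Finally, matching integer coefficients to the picture gives p.

2*x*y - y^2 + x - 1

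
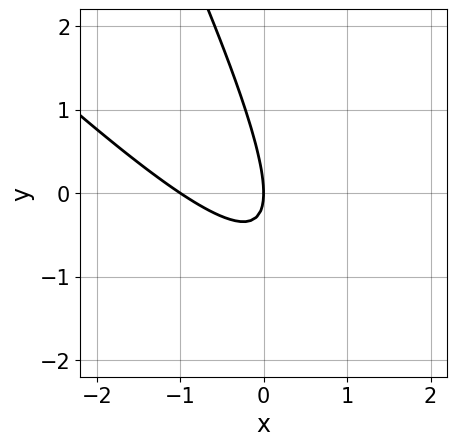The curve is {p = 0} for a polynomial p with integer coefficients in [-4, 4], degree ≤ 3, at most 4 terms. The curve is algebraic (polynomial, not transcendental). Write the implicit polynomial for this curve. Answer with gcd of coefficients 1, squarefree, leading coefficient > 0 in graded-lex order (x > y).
(a) The degree is 2 — no degree-1 curve has this shape.
(b) Checking where it meets the axes: among the integer gridlines, it crosses the x-axis at x ∈ {-1, 0}; one y-axis crossing is at y = 0.
(c) These observations pin down the coefficients.

2*x^2 + 3*x*y + y^2 + 2*x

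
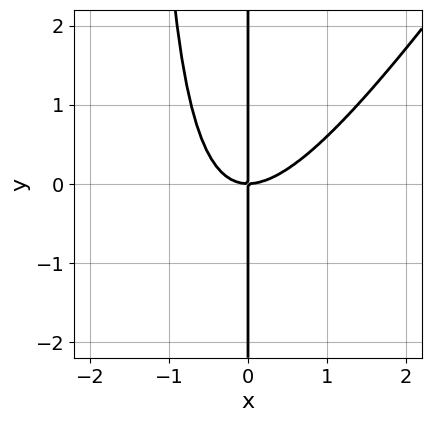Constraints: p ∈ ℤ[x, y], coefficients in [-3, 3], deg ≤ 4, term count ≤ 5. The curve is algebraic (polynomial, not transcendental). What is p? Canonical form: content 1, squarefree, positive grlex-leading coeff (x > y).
Degree: a generic line meets the curve in up to 3 points, so deg p = 3.
Observable constraints: it meets the x-axis at x = 0 (among the integer gridlines); the visible y-axis segment lies entirely on the curve.
These observations pin down the coefficients.

3*x^3 - 2*x^2*y - 3*x*y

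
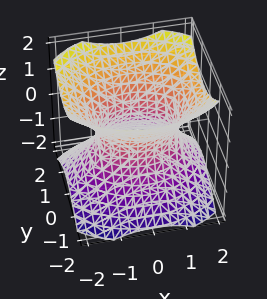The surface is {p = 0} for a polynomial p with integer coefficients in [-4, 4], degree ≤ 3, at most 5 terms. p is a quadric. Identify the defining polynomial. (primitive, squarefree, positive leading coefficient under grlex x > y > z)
2*x^2 + 3*y^2 - 3*z^2 - 3

First, the degree is 2 — one connected sheet with a waist; a quadric.
Then, symmetries: the y ↦ −y reflection is a symmetry, so y appears only in even powers; the x ↦ −x reflection is a symmetry, so x appears only in even powers; it's symmetric under z → −z, forcing even powers of z.
Next, reading off the gridlines: among the integer gridlines, it crosses the y-axis at y ∈ {-1, 1}; it misses every integer gridline on the z-axis.
Finally, matching integer coefficients to the picture gives p.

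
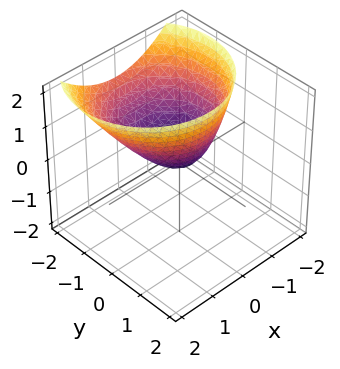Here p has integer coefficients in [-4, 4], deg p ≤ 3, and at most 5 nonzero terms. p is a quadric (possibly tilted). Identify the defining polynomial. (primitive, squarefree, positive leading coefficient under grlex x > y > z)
2*x^2 + 2*y^2 + 2*y*z - 3*z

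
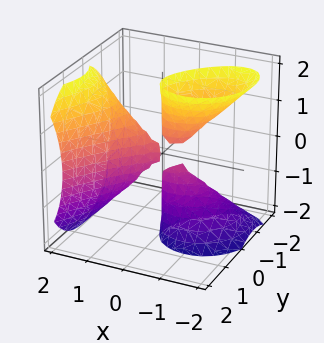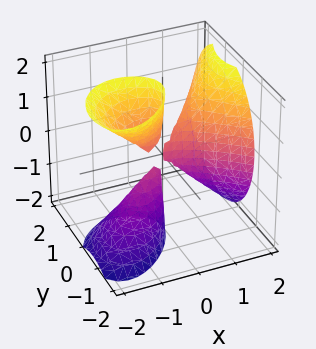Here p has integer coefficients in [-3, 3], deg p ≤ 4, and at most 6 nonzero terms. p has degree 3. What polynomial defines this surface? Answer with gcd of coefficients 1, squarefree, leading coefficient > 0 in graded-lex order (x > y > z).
x^3 - x*z^2 + 2*x*y - 3*y^2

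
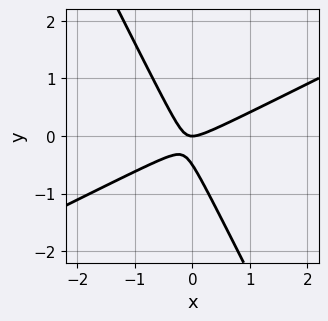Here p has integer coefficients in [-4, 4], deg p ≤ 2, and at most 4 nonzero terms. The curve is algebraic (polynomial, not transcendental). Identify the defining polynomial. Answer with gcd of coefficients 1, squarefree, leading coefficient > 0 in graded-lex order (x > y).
2*x^2 - 3*x*y - 2*y^2 - y

1. deg p = 2.
2. From the visible intercepts: it crosses the x-axis at the gridline x = 0; one y-axis crossing is at y = 0.
3. Solving for integer coefficients yields p as stated.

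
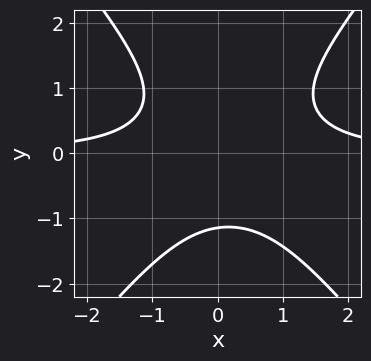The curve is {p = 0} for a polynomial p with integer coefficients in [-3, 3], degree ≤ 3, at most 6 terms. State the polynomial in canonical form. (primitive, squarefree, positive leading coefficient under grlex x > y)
1. Degree: the shape is more complex than any degree-2 curve, so deg p = 3.
2. From the axis intercepts and sections: no x-intercept at any integer in the box.
3. The integer polynomial consistent with all of this is the stated p.

3*x^2*y - 2*y^3 - x*y - 3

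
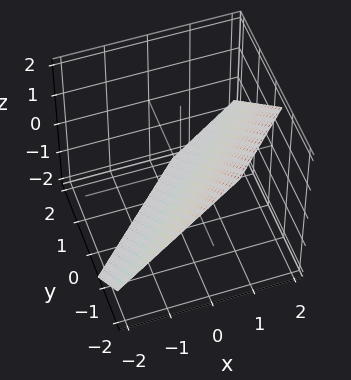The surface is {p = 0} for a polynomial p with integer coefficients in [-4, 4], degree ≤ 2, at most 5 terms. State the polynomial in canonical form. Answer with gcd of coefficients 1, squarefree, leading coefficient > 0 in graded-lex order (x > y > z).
3*x - 3*y - 3*z - 2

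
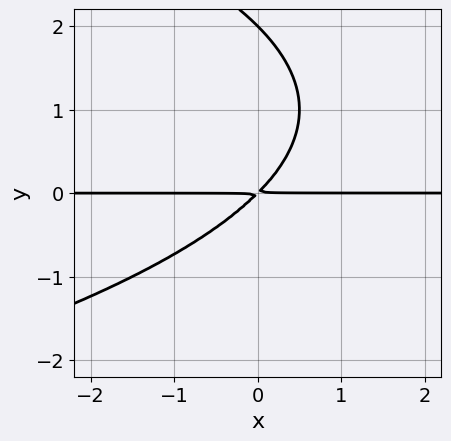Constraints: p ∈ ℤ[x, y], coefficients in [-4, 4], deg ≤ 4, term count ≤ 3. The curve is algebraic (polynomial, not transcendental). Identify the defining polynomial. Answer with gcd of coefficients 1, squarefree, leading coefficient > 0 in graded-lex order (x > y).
Degree: a generic line meets the curve in up to 3 points, so deg p = 3.
Reading off the gridlines: the visible x-axis segment lies entirely on the curve; it crosses the y-axis at the gridline y = 2.
Solving for integer coefficients yields p as stated.

y^3 + 2*x*y - 2*y^2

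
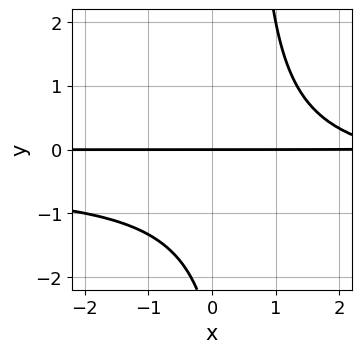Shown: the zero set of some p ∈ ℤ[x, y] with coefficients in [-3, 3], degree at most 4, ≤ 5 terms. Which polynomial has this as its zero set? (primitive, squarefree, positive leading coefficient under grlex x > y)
2*x*y^2 + x*y - y^2 - 3*y

(a) Degree: the shape is more complex than any degree-2 curve, so deg p = 3.
(b) From the axis intercepts and sections: every point of the x-axis in the box is on the curve; it meets the y-axis at y = 0 (among the integer gridlines).
(c) Matching integer coefficients to the picture gives p.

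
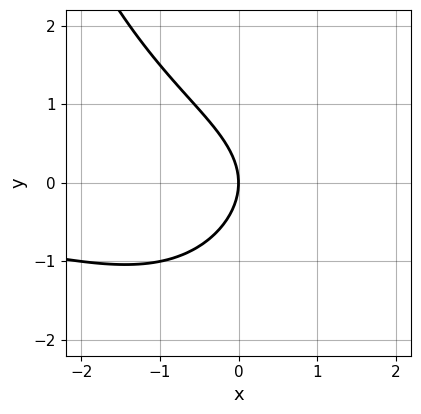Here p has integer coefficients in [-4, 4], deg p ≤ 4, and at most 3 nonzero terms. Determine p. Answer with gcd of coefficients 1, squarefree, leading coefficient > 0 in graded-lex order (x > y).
1. The degree is 3 — a generic line meets the curve in up to 3 points.
2. From the axis intercepts and sections: one x-axis crossing is at x = 0; it meets the y-axis at y = 0 (among the integer gridlines).
3. Together with the visible shape, these determine p as stated.

x^2*y - 2*y^2 - 3*x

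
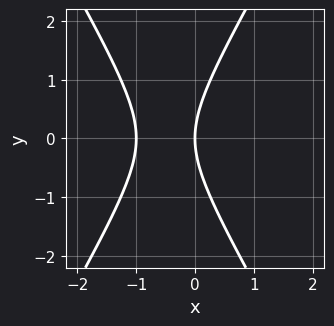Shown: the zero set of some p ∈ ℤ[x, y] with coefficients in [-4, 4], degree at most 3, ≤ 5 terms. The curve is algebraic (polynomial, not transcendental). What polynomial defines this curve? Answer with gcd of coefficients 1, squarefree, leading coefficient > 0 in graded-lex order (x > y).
1. The degree is 2 — no degree-1 curve has this shape.
2. Symmetries: the y ↦ −y reflection is a symmetry, so y appears only in even powers.
3. Observable constraints: it meets the y-axis at y = 0 (among the integer gridlines); among the integer gridlines, it crosses the x-axis at x ∈ {-1, 0}.
4. Matching integer coefficients to the picture gives p.

3*x^2 - y^2 + 3*x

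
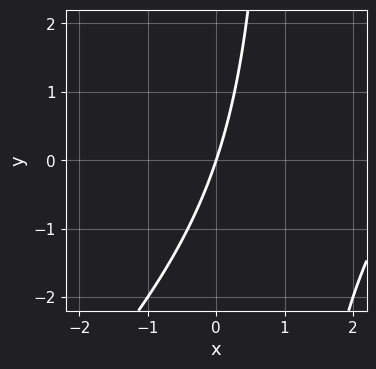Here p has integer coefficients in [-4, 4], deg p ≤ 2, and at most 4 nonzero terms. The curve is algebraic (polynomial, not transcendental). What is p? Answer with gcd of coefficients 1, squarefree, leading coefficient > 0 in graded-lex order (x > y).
x^2 - x*y - 3*x + y

1. deg p = 2. A generic line meets the curve in up to 2 points.
2. Reading off the gridlines: it meets the y-axis at y = 0 (among the integer gridlines); it meets the x-axis at x = 0 (among the integer gridlines).
3. Assembling these constraints gives the stated polynomial.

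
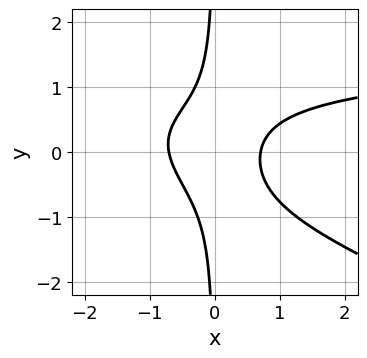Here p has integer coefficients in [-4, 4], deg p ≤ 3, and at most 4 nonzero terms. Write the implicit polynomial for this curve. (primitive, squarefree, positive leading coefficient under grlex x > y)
1. deg p = 3.
2. From the axis intercepts and sections: the curve avoids every integer y-axis point in the box.
3. Fitting integer coefficients to these (and the overall shape) gives p.

x^2*y + 3*x*y^2 - 2*x^2 + 1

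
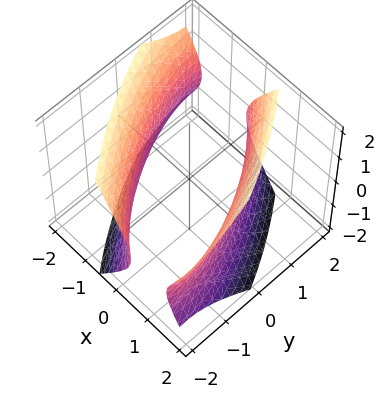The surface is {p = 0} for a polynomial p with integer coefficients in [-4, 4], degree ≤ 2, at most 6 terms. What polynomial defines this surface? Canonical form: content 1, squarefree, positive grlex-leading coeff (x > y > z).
2*x^2 + 2*x*y + y^2 - z^2 - 3

The picture has 2 separate pieces. Treating them together as one polynomial.
The degree is 2 — no degree-1 surface has this shape.
Observable constraints: the surface avoids every integer z-axis point in the box.
These observations pin down the coefficients.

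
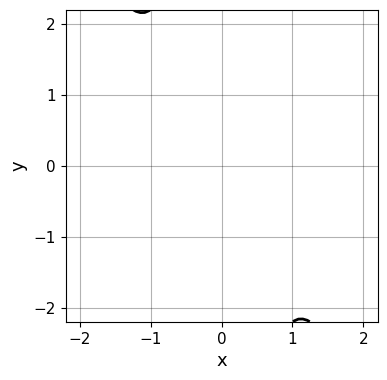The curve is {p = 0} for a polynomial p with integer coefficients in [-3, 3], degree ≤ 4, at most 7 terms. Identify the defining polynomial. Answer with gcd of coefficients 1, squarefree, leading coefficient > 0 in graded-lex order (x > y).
(a) The degree is 4 — no degree-3 curve has this shape.
(b) From the visible intercepts: the curve avoids every integer y-axis point in the box; it misses every integer gridline on the x-axis.
(c) Assembling these constraints gives the stated polynomial.

3*x^4 + x*y^3 - 3*x^2 + 2*y^2 + 1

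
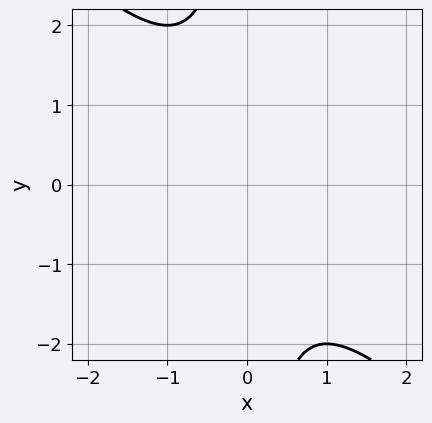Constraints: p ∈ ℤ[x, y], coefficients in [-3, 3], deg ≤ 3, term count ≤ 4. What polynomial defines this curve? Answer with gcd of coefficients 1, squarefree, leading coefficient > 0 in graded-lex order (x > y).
x^2 + x*y + 1

Degree: no degree-1 curve has this shape, so deg p = 2.
Against the integer gridlines: the curve avoids every integer y-axis point in the box; no x-intercept at any integer in the box.
Assembling these constraints gives the stated polynomial.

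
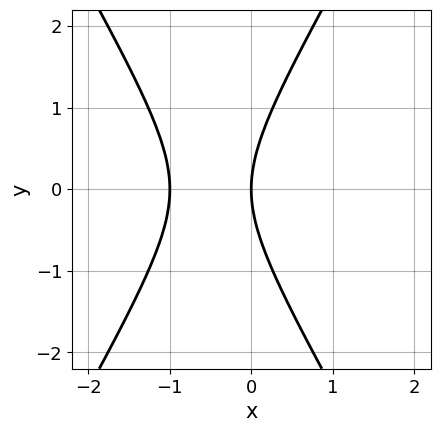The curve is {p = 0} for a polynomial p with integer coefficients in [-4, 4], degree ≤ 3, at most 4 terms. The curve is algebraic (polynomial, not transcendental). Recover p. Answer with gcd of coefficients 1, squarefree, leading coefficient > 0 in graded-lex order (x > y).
First, degree: a generic line meets the curve in up to 2 points, so deg p = 2.
Then, symmetries: the y ↦ −y reflection is a symmetry, so y appears only in even powers.
Then, checking where it meets the axes: the x-axis gridline crossings are at x ∈ {-1, 0}; it meets the y-axis at y = 0 (among the integer gridlines).
Finally, assembling these constraints gives the stated polynomial.

3*x^2 - y^2 + 3*x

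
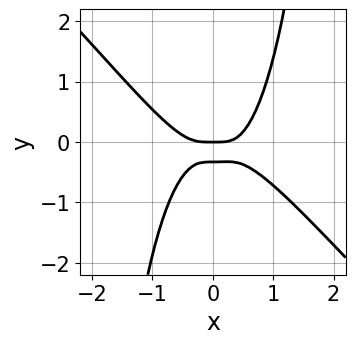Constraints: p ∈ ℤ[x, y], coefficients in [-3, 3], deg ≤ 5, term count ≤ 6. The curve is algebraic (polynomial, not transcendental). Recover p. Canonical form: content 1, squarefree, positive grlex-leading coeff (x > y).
(a) Degree: the shape is more complex than any degree-3 curve, so deg p = 4.
(b) Against the integer gridlines: one y-axis crossing is at y = 0; one x-axis crossing is at x = 0.
(c) Assembling these constraints gives the stated polynomial.

3*x^4 + 3*x^3*y - 3*y^2 - y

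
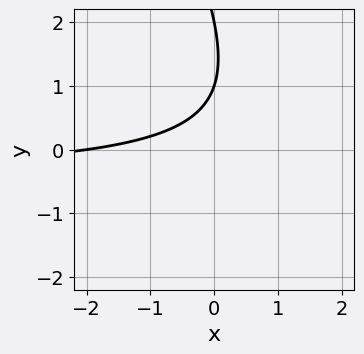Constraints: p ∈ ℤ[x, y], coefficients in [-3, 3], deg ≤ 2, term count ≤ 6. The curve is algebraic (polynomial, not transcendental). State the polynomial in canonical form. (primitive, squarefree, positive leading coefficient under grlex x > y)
2*x*y + y^2 + x - 3*y + 2

1. Degree: the shape is more complex than any degree-1 curve, so deg p = 2.
2. Checking where it meets the axes: the y-axis gridline crossings are at y ∈ {1, 2}; it meets the x-axis at x = -2 (among the integer gridlines).
3. These observations pin down the coefficients.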